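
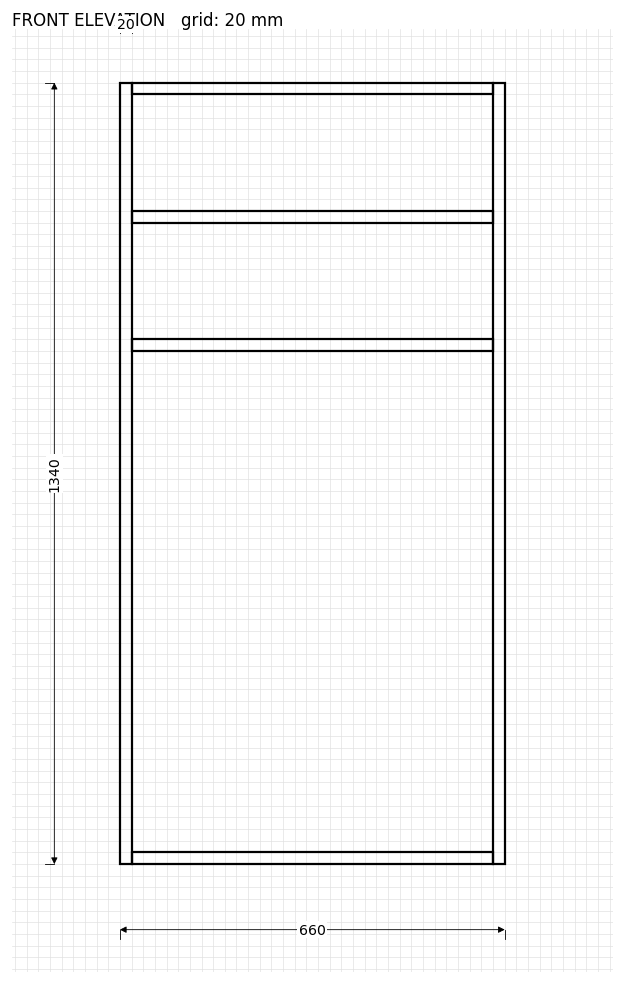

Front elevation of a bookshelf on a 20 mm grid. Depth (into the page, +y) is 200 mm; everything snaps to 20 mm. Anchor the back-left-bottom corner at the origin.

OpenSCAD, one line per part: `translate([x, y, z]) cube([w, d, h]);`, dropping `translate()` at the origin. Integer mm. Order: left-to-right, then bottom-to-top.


cube([20, 200, 1340]);
translate([20, 0, 0]) cube([620, 200, 20]);
translate([20, 0, 880]) cube([620, 200, 20]);
translate([20, 0, 1100]) cube([620, 200, 20]);
translate([20, 0, 1320]) cube([620, 200, 20]);
translate([640, 0, 0]) cube([20, 200, 1340]);


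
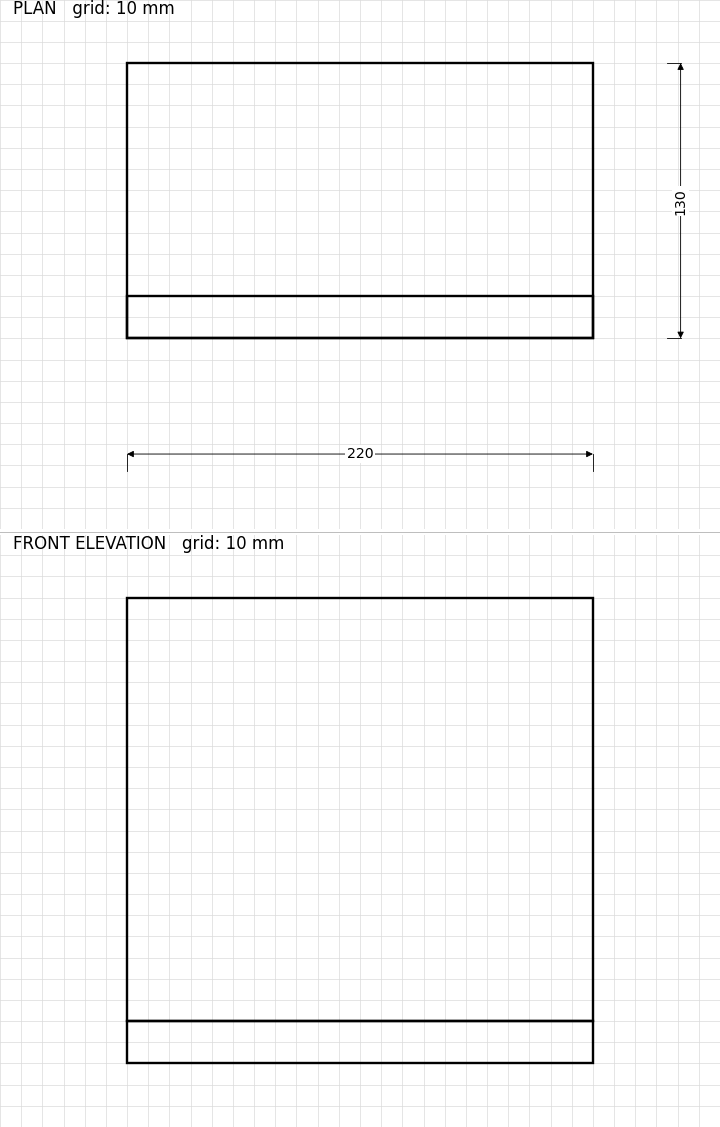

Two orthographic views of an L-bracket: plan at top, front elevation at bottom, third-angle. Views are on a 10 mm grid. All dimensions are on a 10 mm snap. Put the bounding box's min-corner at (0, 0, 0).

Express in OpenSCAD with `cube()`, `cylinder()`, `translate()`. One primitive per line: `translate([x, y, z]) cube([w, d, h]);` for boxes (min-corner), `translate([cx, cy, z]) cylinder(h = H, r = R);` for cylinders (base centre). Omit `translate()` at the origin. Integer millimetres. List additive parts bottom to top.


cube([220, 130, 20]);
translate([0, 0, 20]) cube([220, 20, 200]);


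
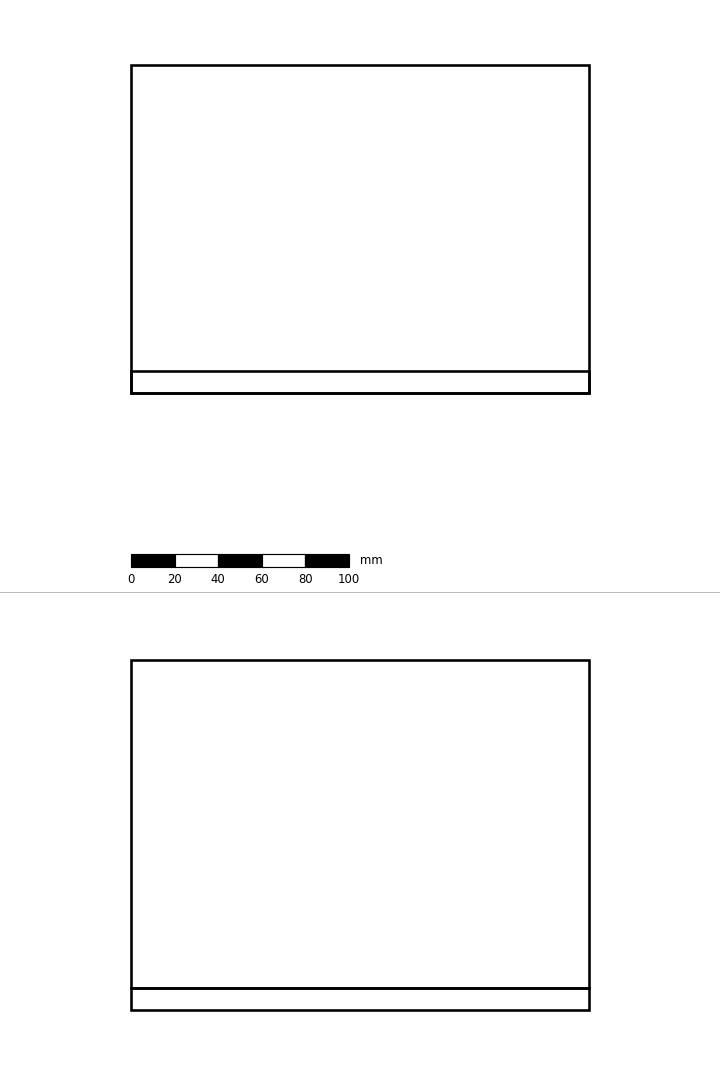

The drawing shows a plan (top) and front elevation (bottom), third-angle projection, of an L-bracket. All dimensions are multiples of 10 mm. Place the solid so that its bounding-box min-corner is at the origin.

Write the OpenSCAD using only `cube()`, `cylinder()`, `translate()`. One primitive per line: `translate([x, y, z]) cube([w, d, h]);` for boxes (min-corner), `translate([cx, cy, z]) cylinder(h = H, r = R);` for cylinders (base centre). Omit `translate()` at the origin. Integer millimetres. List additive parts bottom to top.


cube([210, 150, 10]);
translate([0, 0, 10]) cube([210, 10, 150]);


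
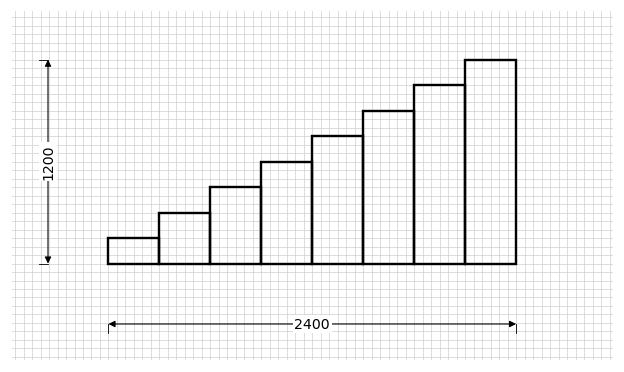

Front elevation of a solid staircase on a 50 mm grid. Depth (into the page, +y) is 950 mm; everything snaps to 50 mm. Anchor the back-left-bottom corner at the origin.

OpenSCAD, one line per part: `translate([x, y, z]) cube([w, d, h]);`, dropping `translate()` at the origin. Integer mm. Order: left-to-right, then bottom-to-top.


cube([300, 950, 150]);
translate([300, 0, 0]) cube([300, 950, 300]);
translate([600, 0, 0]) cube([300, 950, 450]);
translate([900, 0, 0]) cube([300, 950, 600]);
translate([1200, 0, 0]) cube([300, 950, 750]);
translate([1500, 0, 0]) cube([300, 950, 900]);
translate([1800, 0, 0]) cube([300, 950, 1050]);
translate([2100, 0, 0]) cube([300, 950, 1200]);


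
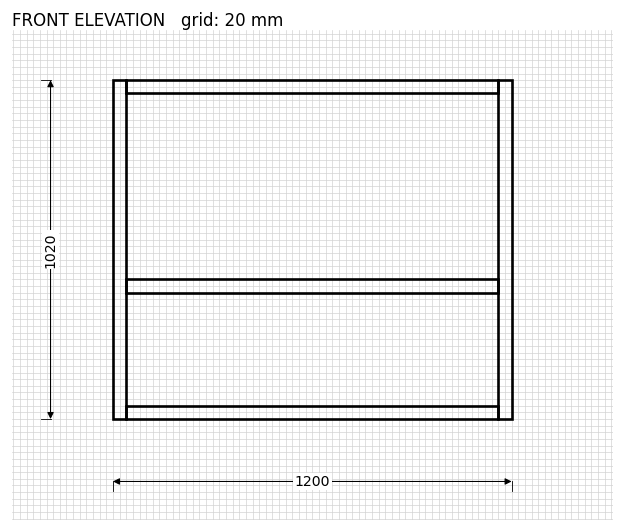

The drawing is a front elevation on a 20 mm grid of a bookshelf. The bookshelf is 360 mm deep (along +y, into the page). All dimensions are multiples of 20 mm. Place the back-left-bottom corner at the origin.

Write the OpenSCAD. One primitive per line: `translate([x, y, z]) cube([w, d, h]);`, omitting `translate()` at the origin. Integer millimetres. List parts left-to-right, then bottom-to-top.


cube([40, 360, 1020]);
translate([40, 0, 0]) cube([1120, 360, 40]);
translate([40, 0, 380]) cube([1120, 360, 40]);
translate([40, 0, 980]) cube([1120, 360, 40]);
translate([1160, 0, 0]) cube([40, 360, 1020]);


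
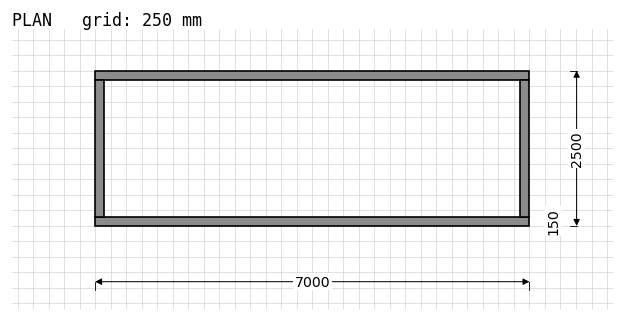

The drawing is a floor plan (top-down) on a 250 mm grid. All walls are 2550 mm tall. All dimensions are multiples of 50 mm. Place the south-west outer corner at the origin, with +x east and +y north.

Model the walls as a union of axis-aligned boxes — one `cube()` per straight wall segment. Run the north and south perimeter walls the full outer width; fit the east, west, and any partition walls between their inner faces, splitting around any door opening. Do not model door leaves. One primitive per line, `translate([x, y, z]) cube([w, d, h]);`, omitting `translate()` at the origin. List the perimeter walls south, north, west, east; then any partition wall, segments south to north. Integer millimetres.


cube([7000, 150, 2550]);
translate([0, 2350, 0]) cube([7000, 150, 2550]);
translate([0, 150, 0]) cube([150, 2200, 2550]);
translate([6850, 150, 0]) cube([150, 2200, 2550]);


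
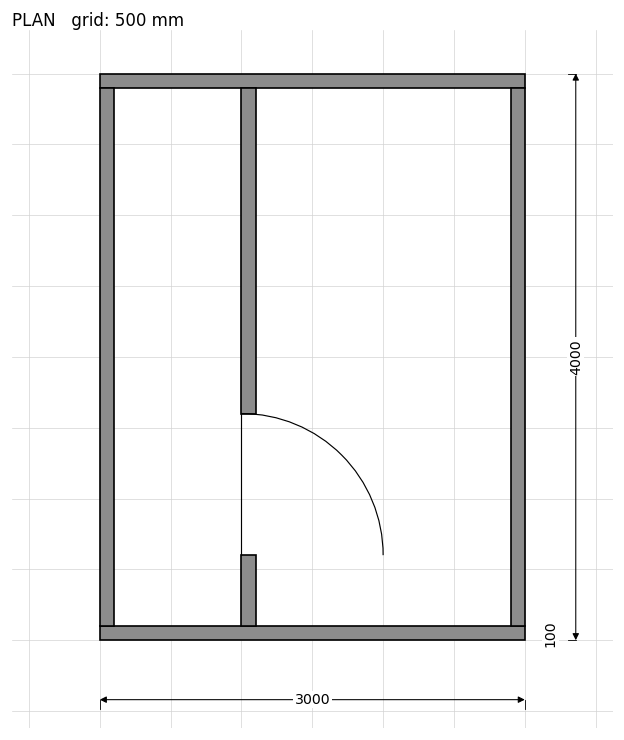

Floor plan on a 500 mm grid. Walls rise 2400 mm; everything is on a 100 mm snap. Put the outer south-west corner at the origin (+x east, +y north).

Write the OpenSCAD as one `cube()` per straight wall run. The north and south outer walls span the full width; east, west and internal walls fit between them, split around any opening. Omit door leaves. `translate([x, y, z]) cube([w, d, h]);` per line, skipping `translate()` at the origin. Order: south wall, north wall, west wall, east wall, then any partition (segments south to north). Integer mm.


cube([3000, 100, 2400]);
translate([0, 3900, 0]) cube([3000, 100, 2400]);
translate([0, 100, 0]) cube([100, 3800, 2400]);
translate([2900, 100, 0]) cube([100, 3800, 2400]);
translate([1000, 100, 0]) cube([100, 500, 2400]);
translate([1000, 1600, 0]) cube([100, 2300, 2400]);


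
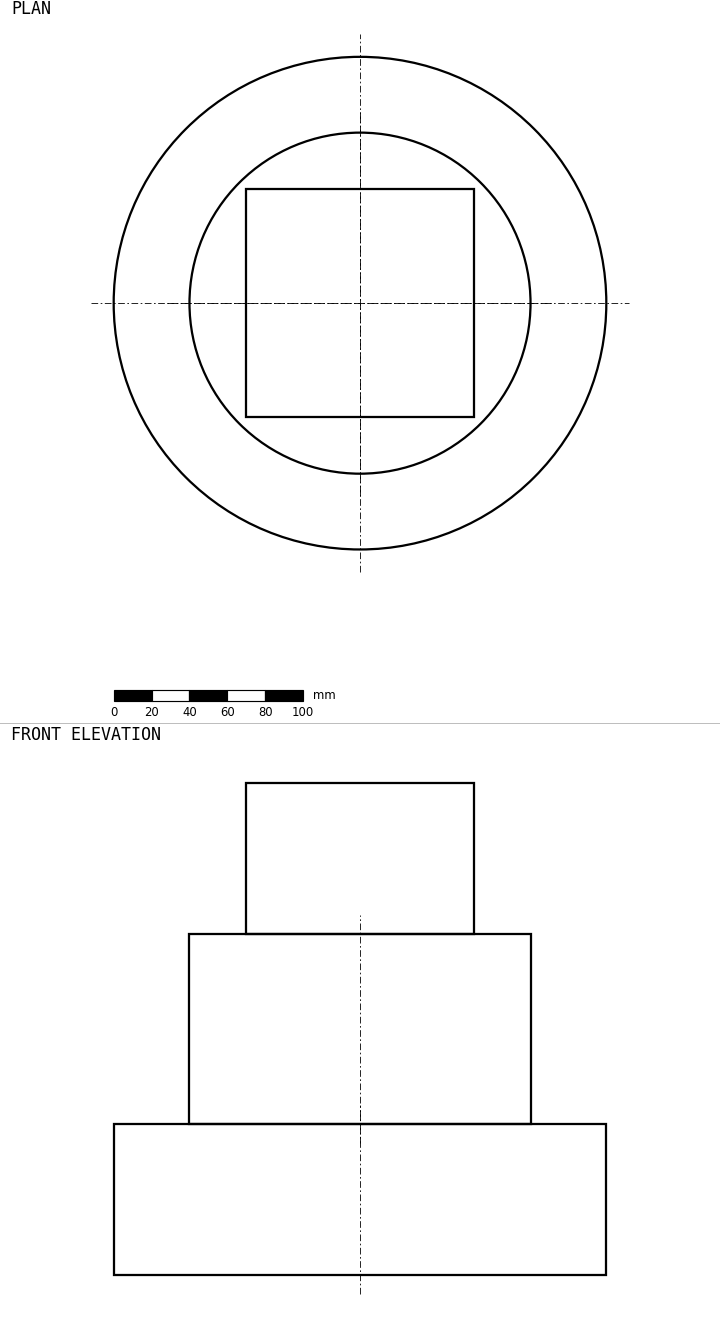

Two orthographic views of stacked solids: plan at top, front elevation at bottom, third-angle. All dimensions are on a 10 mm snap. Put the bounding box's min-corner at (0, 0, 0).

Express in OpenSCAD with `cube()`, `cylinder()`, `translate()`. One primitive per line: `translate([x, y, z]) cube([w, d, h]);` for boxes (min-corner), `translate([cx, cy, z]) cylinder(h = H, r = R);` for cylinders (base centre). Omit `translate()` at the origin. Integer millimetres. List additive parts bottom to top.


translate([130, 130, 0]) cylinder(h = 80, r = 130);
translate([130, 130, 80]) cylinder(h = 100, r = 90);
translate([70, 70, 180]) cube([120, 120, 80]);


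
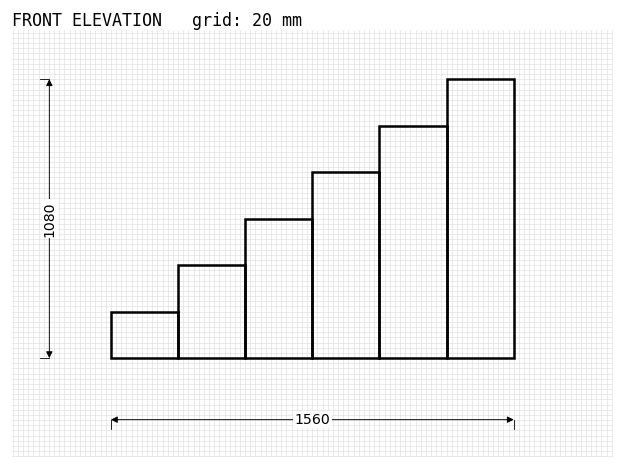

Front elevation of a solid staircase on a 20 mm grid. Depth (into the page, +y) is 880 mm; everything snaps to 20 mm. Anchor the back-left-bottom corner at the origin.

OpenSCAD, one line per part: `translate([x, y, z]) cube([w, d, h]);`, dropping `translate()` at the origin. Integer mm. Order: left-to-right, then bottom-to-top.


cube([260, 880, 180]);
translate([260, 0, 0]) cube([260, 880, 360]);
translate([520, 0, 0]) cube([260, 880, 540]);
translate([780, 0, 0]) cube([260, 880, 720]);
translate([1040, 0, 0]) cube([260, 880, 900]);
translate([1300, 0, 0]) cube([260, 880, 1080]);


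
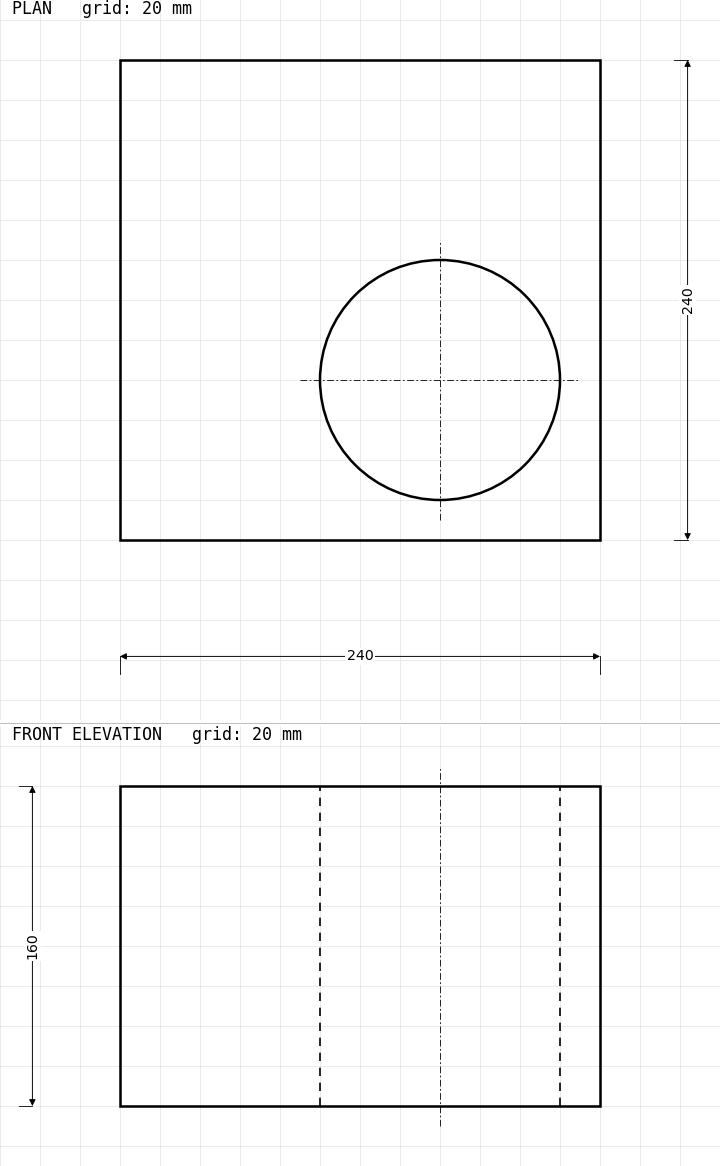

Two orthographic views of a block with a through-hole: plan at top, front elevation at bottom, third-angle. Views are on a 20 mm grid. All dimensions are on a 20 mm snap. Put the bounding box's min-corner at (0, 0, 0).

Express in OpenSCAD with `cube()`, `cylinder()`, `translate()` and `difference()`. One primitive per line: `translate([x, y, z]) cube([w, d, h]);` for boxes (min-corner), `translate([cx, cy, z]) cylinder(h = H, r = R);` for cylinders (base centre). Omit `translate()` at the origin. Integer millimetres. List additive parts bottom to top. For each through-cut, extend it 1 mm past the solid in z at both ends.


difference() {
  cube([240, 240, 160]);
  translate([160, 80, -1]) cylinder(h = 162, r = 60);
}


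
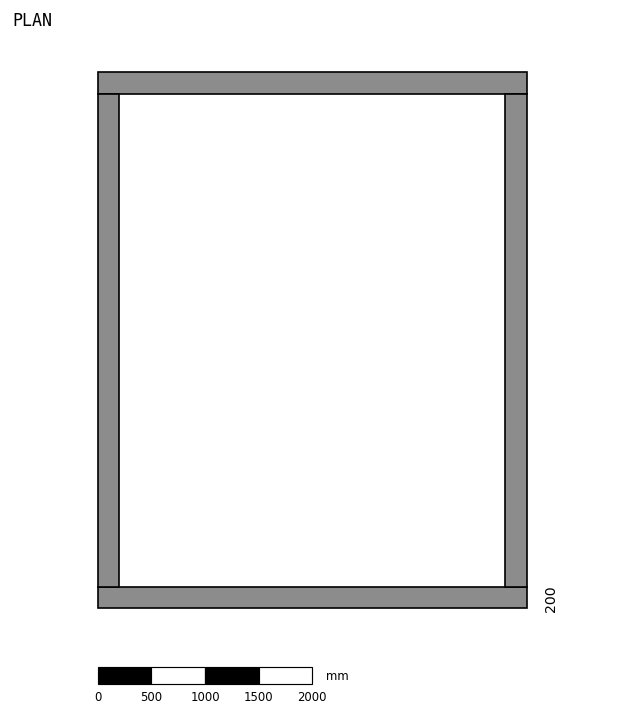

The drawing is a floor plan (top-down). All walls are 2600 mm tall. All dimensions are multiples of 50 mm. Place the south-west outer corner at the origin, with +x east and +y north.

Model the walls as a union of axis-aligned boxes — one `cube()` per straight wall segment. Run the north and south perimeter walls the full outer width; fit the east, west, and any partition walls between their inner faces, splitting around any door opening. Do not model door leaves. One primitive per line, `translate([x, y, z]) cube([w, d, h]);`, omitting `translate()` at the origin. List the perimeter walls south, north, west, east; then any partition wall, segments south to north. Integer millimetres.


cube([4000, 200, 2600]);
translate([0, 4800, 0]) cube([4000, 200, 2600]);
translate([0, 200, 0]) cube([200, 4600, 2600]);
translate([3800, 200, 0]) cube([200, 4600, 2600]);


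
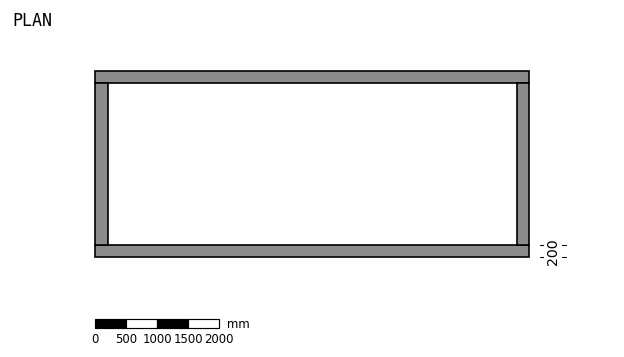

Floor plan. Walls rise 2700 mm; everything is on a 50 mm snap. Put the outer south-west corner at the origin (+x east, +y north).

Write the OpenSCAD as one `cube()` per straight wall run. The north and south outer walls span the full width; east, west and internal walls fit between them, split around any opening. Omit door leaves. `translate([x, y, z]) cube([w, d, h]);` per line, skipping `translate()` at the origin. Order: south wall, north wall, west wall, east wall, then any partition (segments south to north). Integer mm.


cube([7000, 200, 2700]);
translate([0, 2800, 0]) cube([7000, 200, 2700]);
translate([0, 200, 0]) cube([200, 2600, 2700]);
translate([6800, 200, 0]) cube([200, 2600, 2700]);


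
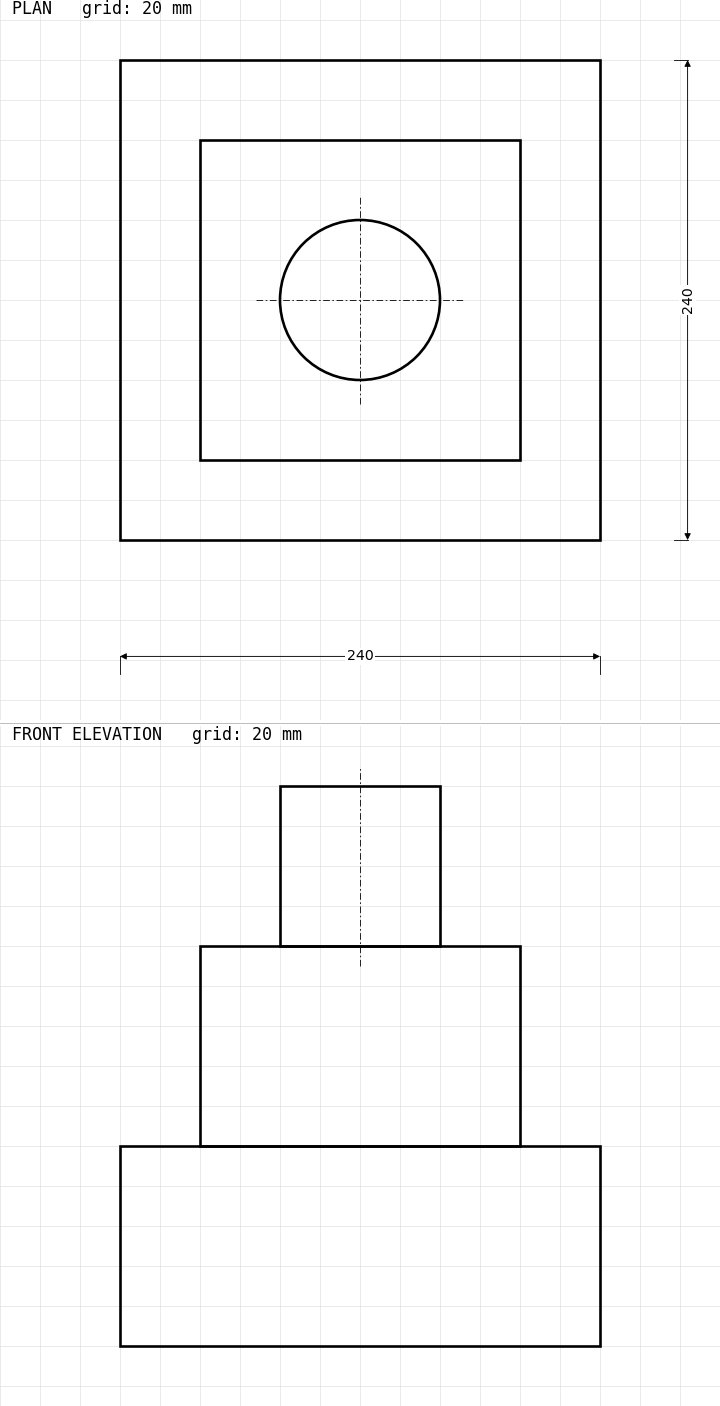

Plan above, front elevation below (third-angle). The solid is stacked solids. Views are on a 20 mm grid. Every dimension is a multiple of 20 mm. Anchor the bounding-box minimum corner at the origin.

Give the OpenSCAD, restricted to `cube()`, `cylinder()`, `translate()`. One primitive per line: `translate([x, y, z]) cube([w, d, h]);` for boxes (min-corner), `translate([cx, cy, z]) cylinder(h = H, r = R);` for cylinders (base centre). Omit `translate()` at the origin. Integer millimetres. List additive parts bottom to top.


cube([240, 240, 100]);
translate([40, 40, 100]) cube([160, 160, 100]);
translate([120, 120, 200]) cylinder(h = 80, r = 40);


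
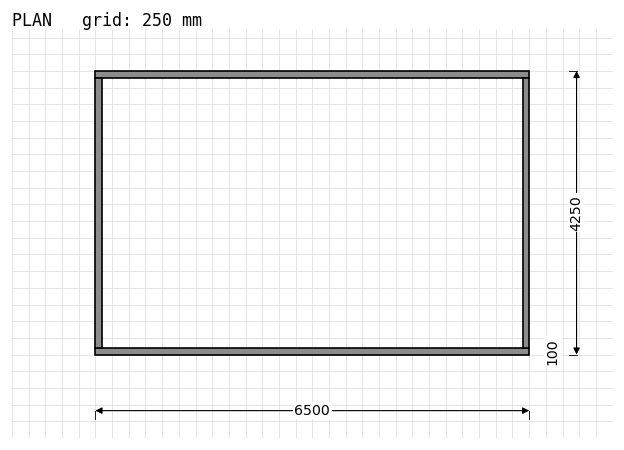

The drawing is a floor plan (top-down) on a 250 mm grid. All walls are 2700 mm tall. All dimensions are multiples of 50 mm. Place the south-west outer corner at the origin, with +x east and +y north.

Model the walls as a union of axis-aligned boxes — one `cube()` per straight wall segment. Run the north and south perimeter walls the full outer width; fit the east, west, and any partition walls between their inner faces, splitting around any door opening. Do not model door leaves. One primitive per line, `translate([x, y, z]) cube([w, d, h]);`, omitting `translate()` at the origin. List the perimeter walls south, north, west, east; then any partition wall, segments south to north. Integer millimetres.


cube([6500, 100, 2700]);
translate([0, 4150, 0]) cube([6500, 100, 2700]);
translate([0, 100, 0]) cube([100, 4050, 2700]);
translate([6400, 100, 0]) cube([100, 4050, 2700]);


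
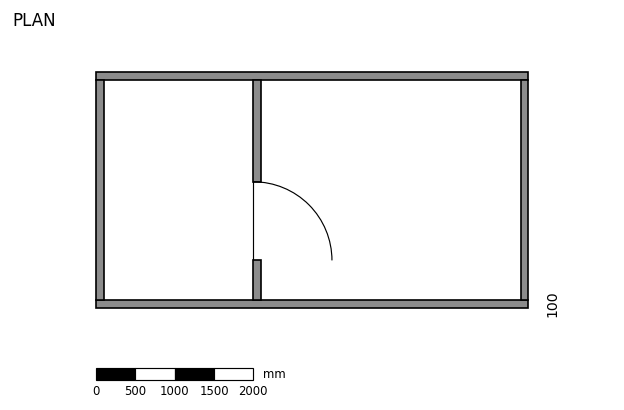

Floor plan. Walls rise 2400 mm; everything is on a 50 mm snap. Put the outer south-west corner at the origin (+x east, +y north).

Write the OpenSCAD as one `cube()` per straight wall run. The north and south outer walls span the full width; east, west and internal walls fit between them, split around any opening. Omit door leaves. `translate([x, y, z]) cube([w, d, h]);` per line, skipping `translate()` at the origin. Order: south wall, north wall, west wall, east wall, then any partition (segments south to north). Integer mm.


cube([5500, 100, 2400]);
translate([0, 2900, 0]) cube([5500, 100, 2400]);
translate([0, 100, 0]) cube([100, 2800, 2400]);
translate([5400, 100, 0]) cube([100, 2800, 2400]);
translate([2000, 100, 0]) cube([100, 500, 2400]);
translate([2000, 1600, 0]) cube([100, 1300, 2400]);


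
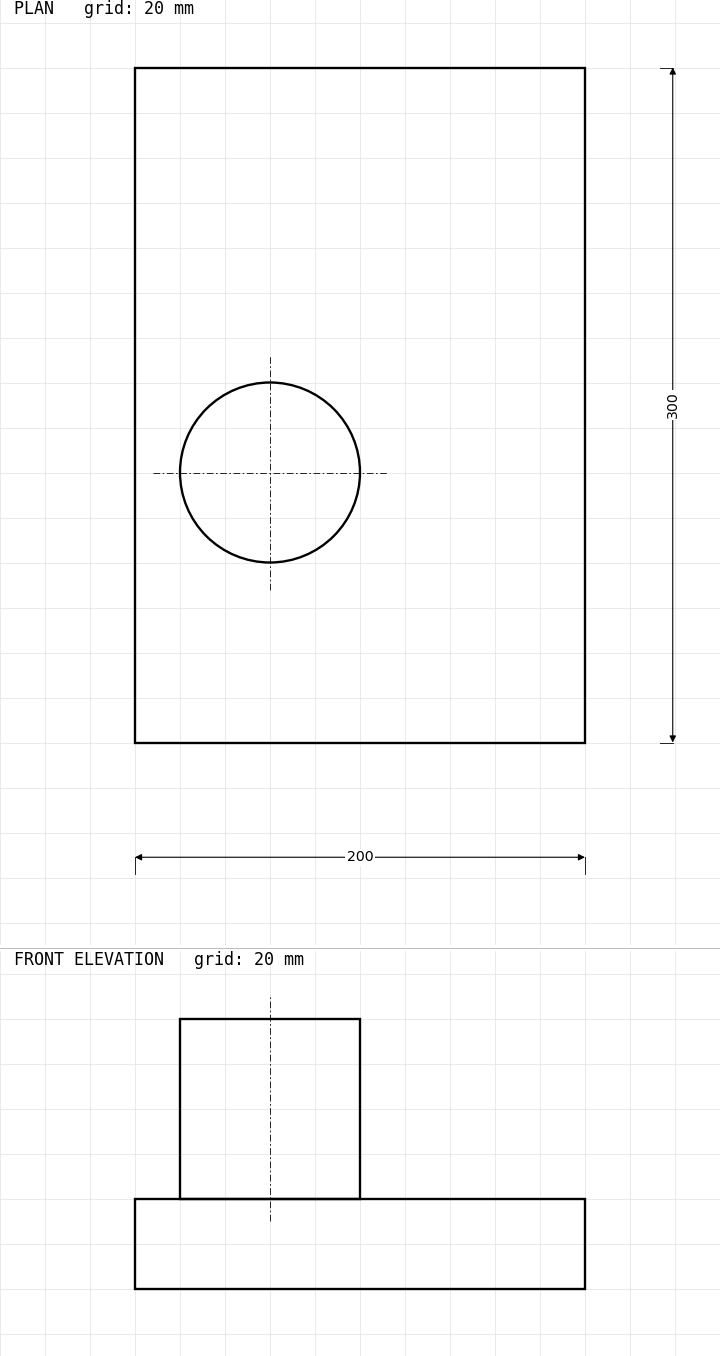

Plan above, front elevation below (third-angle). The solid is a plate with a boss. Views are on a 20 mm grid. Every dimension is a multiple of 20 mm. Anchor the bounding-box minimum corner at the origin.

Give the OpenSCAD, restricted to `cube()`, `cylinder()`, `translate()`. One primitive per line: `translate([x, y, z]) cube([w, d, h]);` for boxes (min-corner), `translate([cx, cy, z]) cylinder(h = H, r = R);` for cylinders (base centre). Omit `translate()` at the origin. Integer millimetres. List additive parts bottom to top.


cube([200, 300, 40]);
translate([60, 120, 40]) cylinder(h = 80, r = 40);


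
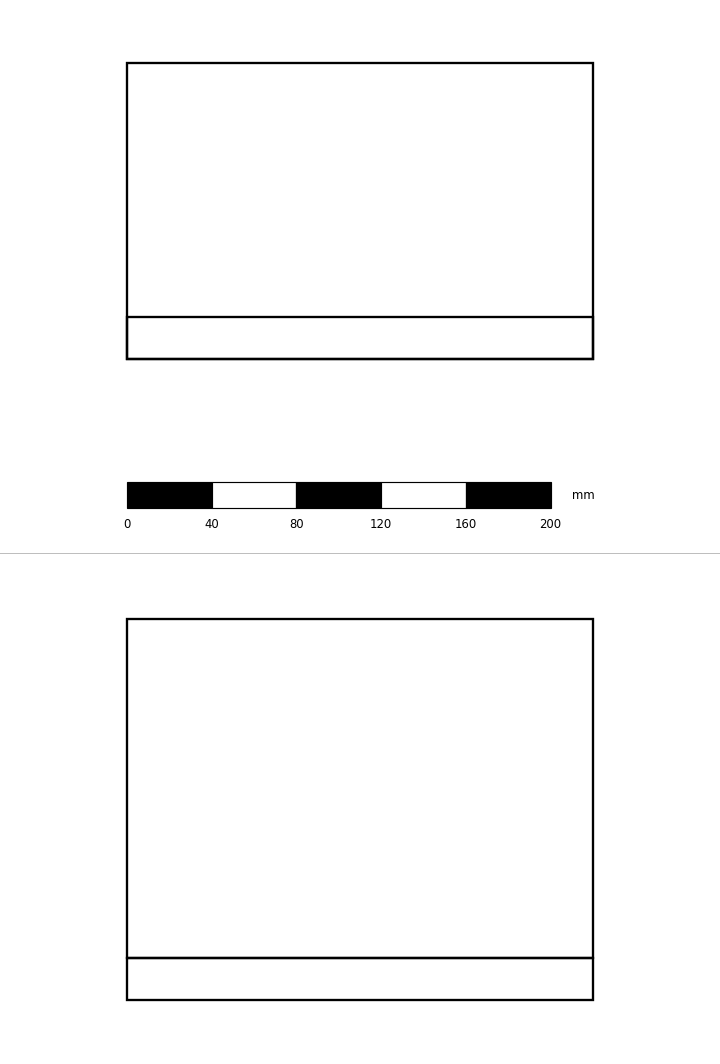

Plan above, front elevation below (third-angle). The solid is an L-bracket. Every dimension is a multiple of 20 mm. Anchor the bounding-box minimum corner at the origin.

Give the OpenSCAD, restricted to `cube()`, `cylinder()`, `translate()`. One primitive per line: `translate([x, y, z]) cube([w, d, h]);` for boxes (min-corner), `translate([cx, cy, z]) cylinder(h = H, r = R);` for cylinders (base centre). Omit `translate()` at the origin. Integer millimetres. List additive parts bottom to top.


cube([220, 140, 20]);
translate([0, 0, 20]) cube([220, 20, 160]);


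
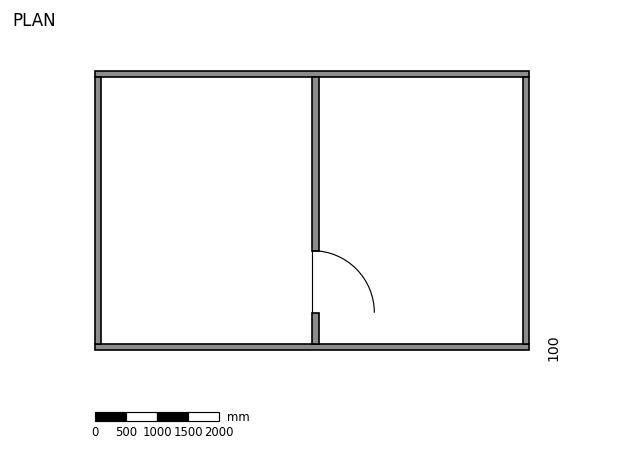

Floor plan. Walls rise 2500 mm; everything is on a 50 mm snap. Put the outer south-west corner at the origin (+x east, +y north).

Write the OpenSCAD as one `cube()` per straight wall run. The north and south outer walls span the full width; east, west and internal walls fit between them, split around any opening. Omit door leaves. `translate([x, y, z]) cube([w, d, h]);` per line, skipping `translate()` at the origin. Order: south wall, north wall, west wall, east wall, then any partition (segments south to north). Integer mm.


cube([7000, 100, 2500]);
translate([0, 4400, 0]) cube([7000, 100, 2500]);
translate([0, 100, 0]) cube([100, 4300, 2500]);
translate([6900, 100, 0]) cube([100, 4300, 2500]);
translate([3500, 100, 0]) cube([100, 500, 2500]);
translate([3500, 1600, 0]) cube([100, 2800, 2500]);


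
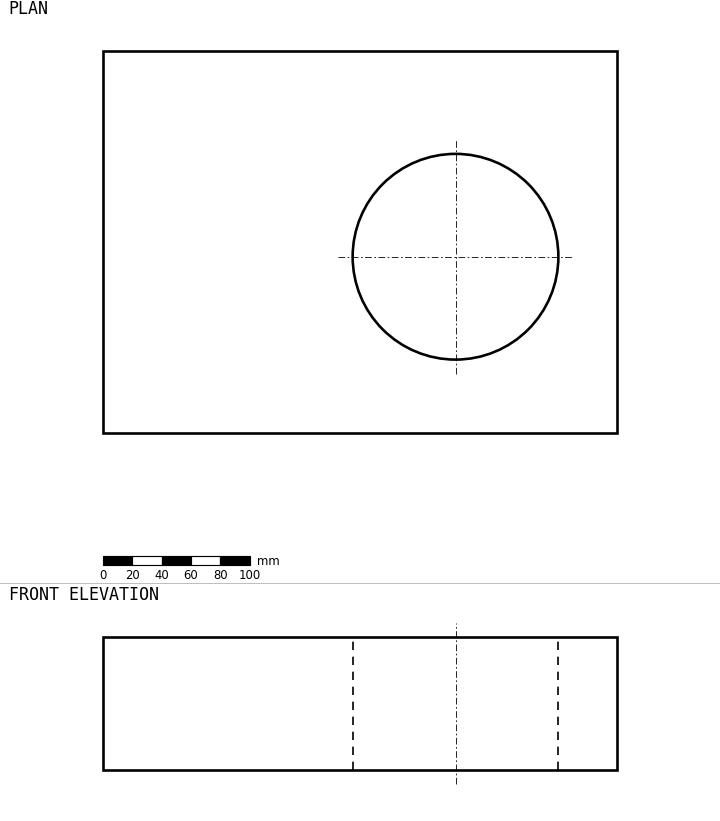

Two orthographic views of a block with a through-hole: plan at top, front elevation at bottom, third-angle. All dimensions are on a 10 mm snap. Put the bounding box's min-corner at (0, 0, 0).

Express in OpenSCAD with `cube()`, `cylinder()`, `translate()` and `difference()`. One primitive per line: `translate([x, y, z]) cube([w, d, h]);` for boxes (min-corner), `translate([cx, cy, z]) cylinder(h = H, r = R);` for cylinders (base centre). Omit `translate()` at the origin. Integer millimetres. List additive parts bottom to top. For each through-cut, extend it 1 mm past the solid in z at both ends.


difference() {
  cube([350, 260, 90]);
  translate([240, 120, -1]) cylinder(h = 92, r = 70);
}


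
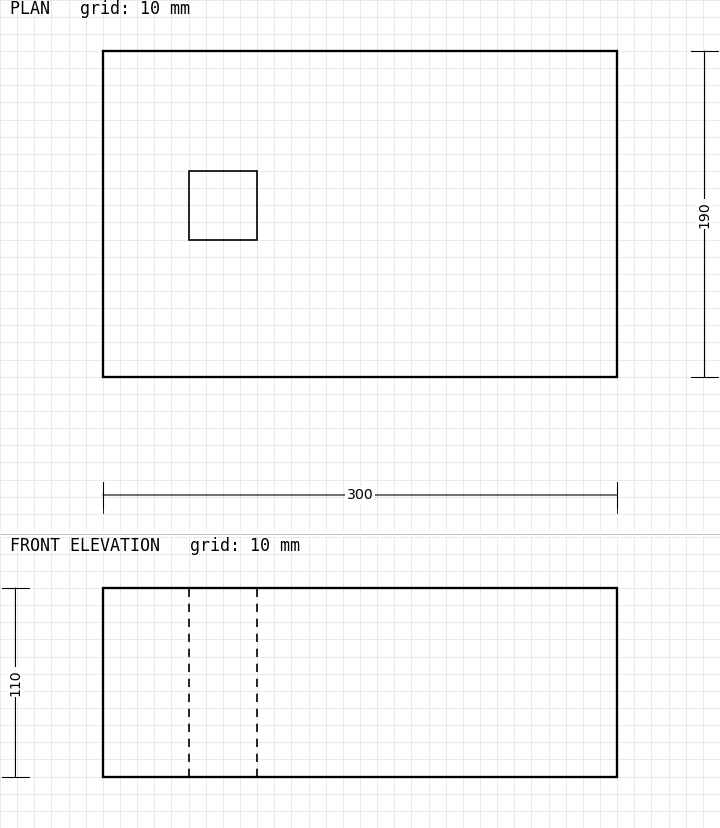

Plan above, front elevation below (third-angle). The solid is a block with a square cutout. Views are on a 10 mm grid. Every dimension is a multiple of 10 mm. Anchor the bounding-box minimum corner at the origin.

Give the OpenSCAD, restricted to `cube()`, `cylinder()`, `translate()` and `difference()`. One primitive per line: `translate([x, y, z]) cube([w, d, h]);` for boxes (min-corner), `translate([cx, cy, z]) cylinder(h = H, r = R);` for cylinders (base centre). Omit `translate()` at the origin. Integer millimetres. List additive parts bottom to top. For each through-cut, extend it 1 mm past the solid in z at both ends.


difference() {
  cube([300, 190, 110]);
  translate([50, 80, -1]) cube([40, 40, 112]);
}


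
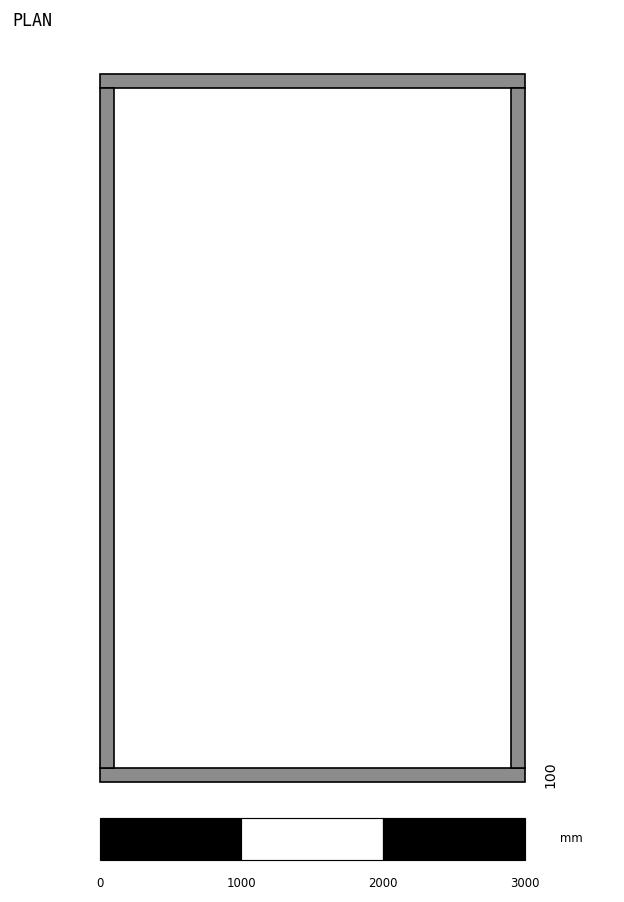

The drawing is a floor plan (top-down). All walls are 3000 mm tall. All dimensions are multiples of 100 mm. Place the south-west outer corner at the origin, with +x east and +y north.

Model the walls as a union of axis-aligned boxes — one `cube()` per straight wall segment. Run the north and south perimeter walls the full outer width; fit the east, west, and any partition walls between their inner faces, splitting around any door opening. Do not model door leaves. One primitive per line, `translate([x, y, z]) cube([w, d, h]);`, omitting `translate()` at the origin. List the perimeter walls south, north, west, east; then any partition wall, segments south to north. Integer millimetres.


cube([3000, 100, 3000]);
translate([0, 4900, 0]) cube([3000, 100, 3000]);
translate([0, 100, 0]) cube([100, 4800, 3000]);
translate([2900, 100, 0]) cube([100, 4800, 3000]);


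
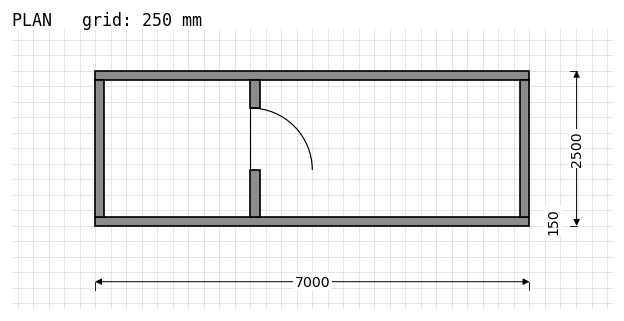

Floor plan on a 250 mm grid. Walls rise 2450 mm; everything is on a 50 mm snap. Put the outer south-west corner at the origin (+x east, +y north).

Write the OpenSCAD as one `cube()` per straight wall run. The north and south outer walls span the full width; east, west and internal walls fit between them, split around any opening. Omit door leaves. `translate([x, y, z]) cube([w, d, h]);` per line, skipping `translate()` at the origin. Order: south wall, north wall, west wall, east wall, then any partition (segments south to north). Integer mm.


cube([7000, 150, 2450]);
translate([0, 2350, 0]) cube([7000, 150, 2450]);
translate([0, 150, 0]) cube([150, 2200, 2450]);
translate([6850, 150, 0]) cube([150, 2200, 2450]);
translate([2500, 150, 0]) cube([150, 750, 2450]);
translate([2500, 1900, 0]) cube([150, 450, 2450]);


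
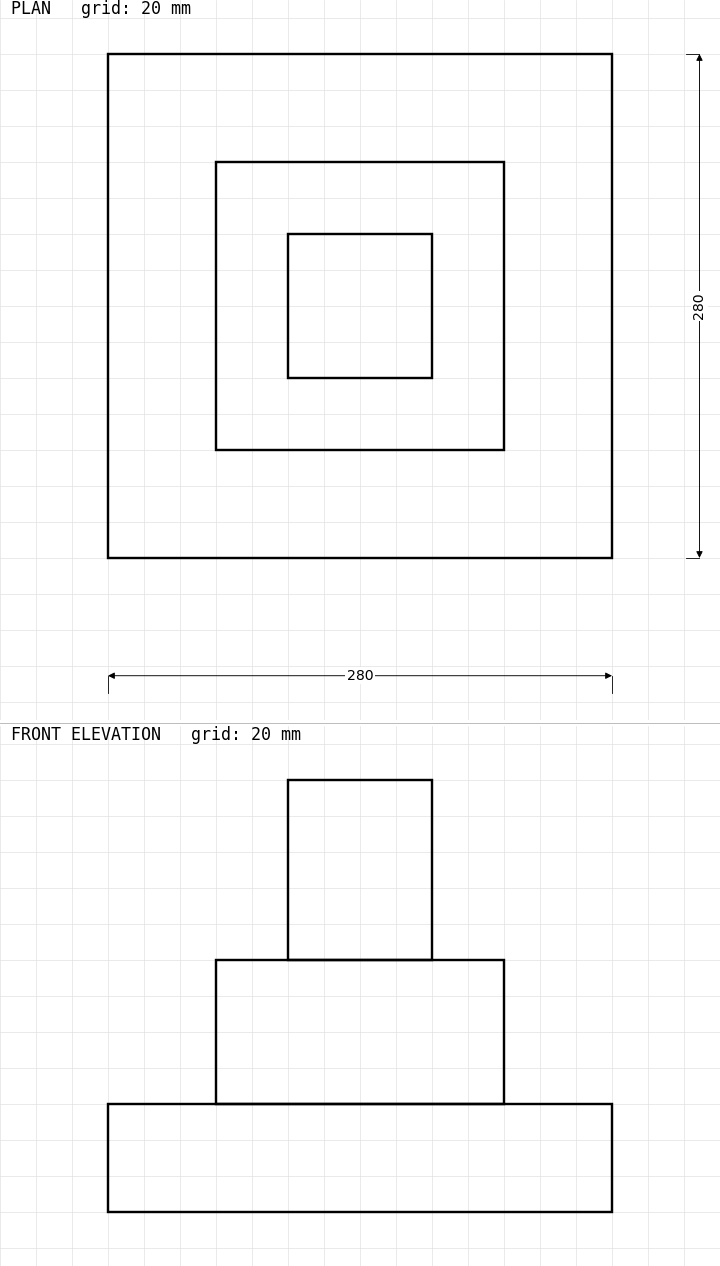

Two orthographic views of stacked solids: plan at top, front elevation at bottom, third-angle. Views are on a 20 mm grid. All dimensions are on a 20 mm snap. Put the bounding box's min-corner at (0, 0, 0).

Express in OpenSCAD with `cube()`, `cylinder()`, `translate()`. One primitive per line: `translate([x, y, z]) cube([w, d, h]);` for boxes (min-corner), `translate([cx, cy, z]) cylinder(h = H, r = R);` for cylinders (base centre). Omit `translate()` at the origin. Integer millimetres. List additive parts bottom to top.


cube([280, 280, 60]);
translate([60, 60, 60]) cube([160, 160, 80]);
translate([100, 100, 140]) cube([80, 80, 100]);


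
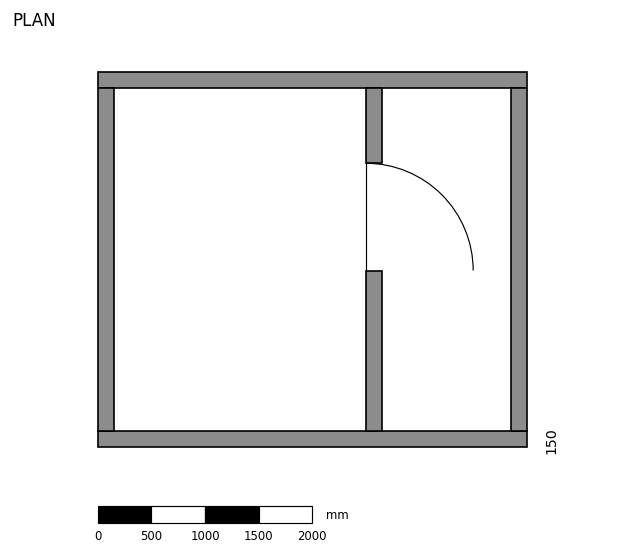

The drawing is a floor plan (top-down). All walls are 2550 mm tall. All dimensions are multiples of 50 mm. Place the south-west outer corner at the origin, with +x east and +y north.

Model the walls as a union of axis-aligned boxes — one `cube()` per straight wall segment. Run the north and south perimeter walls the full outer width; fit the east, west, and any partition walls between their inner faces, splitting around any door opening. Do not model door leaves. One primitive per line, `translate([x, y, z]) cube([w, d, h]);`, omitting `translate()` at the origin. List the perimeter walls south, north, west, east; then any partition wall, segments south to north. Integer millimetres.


cube([4000, 150, 2550]);
translate([0, 3350, 0]) cube([4000, 150, 2550]);
translate([0, 150, 0]) cube([150, 3200, 2550]);
translate([3850, 150, 0]) cube([150, 3200, 2550]);
translate([2500, 150, 0]) cube([150, 1500, 2550]);
translate([2500, 2650, 0]) cube([150, 700, 2550]);


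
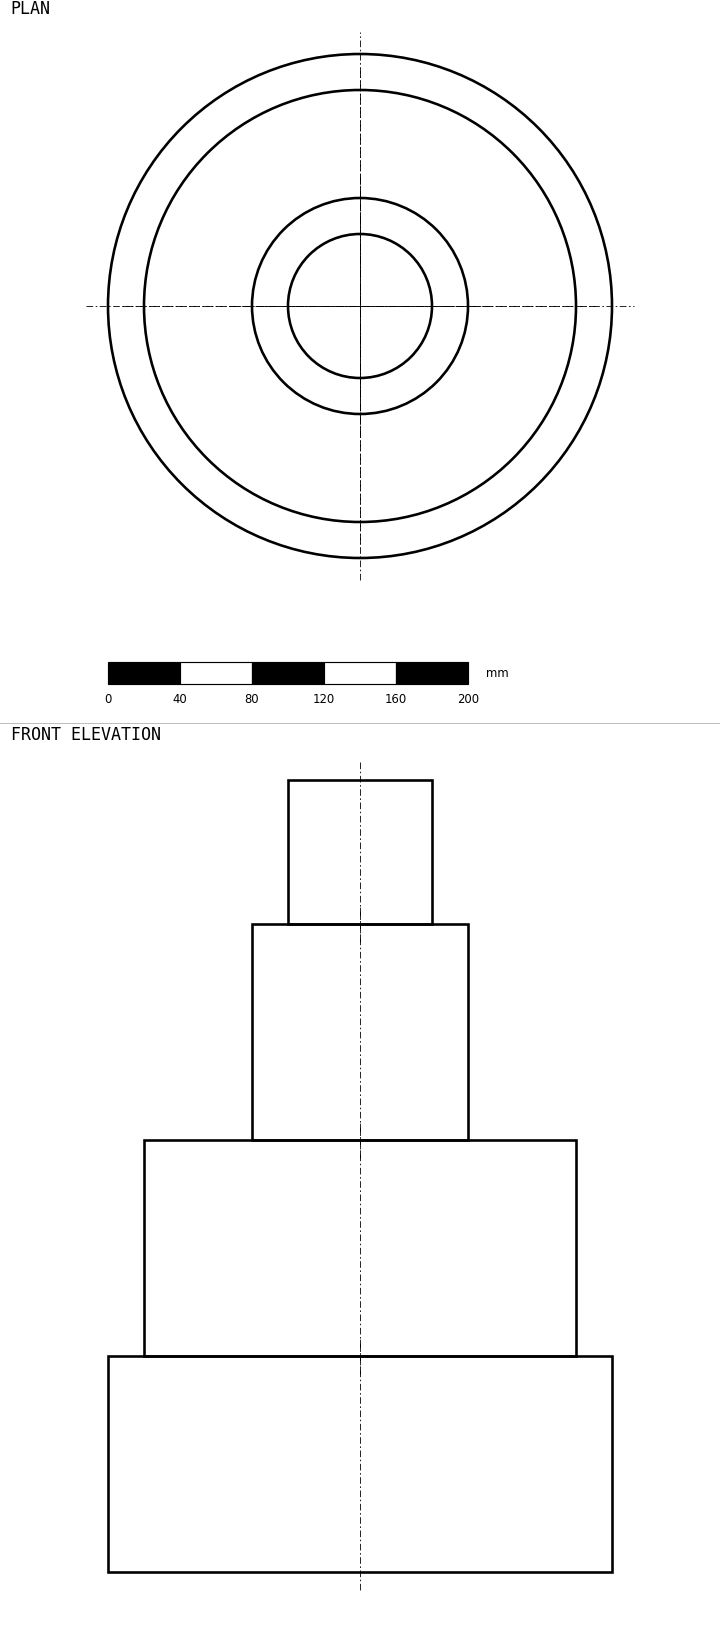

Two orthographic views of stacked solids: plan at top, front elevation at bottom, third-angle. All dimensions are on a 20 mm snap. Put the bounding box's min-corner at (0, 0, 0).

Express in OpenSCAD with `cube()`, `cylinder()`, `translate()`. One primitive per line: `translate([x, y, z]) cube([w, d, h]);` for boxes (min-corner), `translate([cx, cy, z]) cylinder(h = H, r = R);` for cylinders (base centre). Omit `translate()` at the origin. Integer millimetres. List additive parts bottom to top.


translate([140, 140, 0]) cylinder(h = 120, r = 140);
translate([140, 140, 120]) cylinder(h = 120, r = 120);
translate([140, 140, 240]) cylinder(h = 120, r = 60);
translate([140, 140, 360]) cylinder(h = 80, r = 40);


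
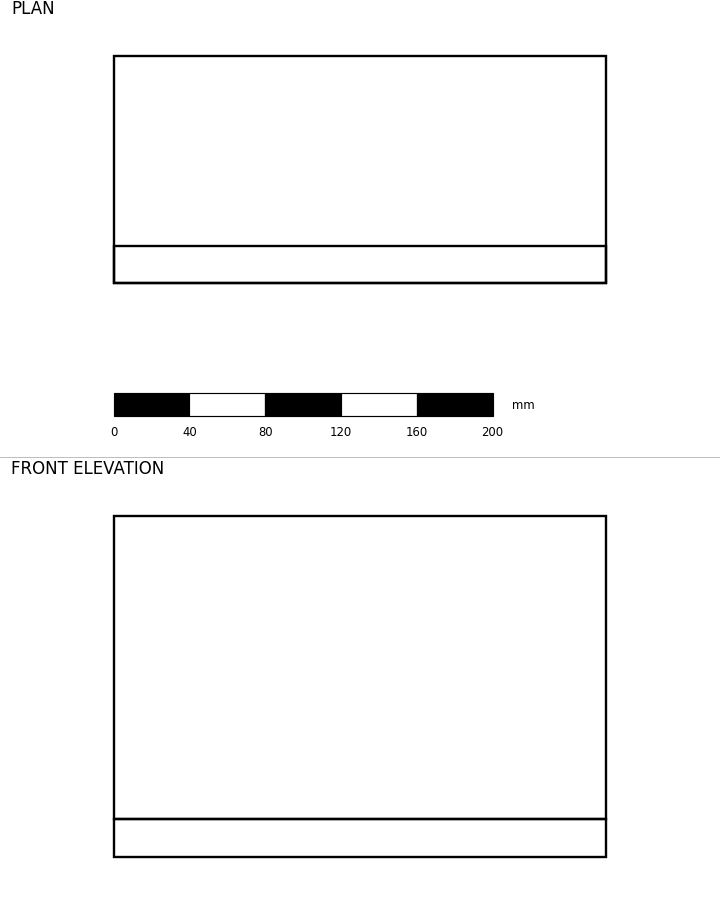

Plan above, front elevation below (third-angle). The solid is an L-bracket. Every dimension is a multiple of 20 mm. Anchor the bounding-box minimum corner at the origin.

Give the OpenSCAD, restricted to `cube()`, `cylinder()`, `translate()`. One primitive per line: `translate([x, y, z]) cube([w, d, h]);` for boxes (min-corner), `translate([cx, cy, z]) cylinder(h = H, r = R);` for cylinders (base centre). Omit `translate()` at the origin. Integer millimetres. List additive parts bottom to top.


cube([260, 120, 20]);
translate([0, 0, 20]) cube([260, 20, 160]);


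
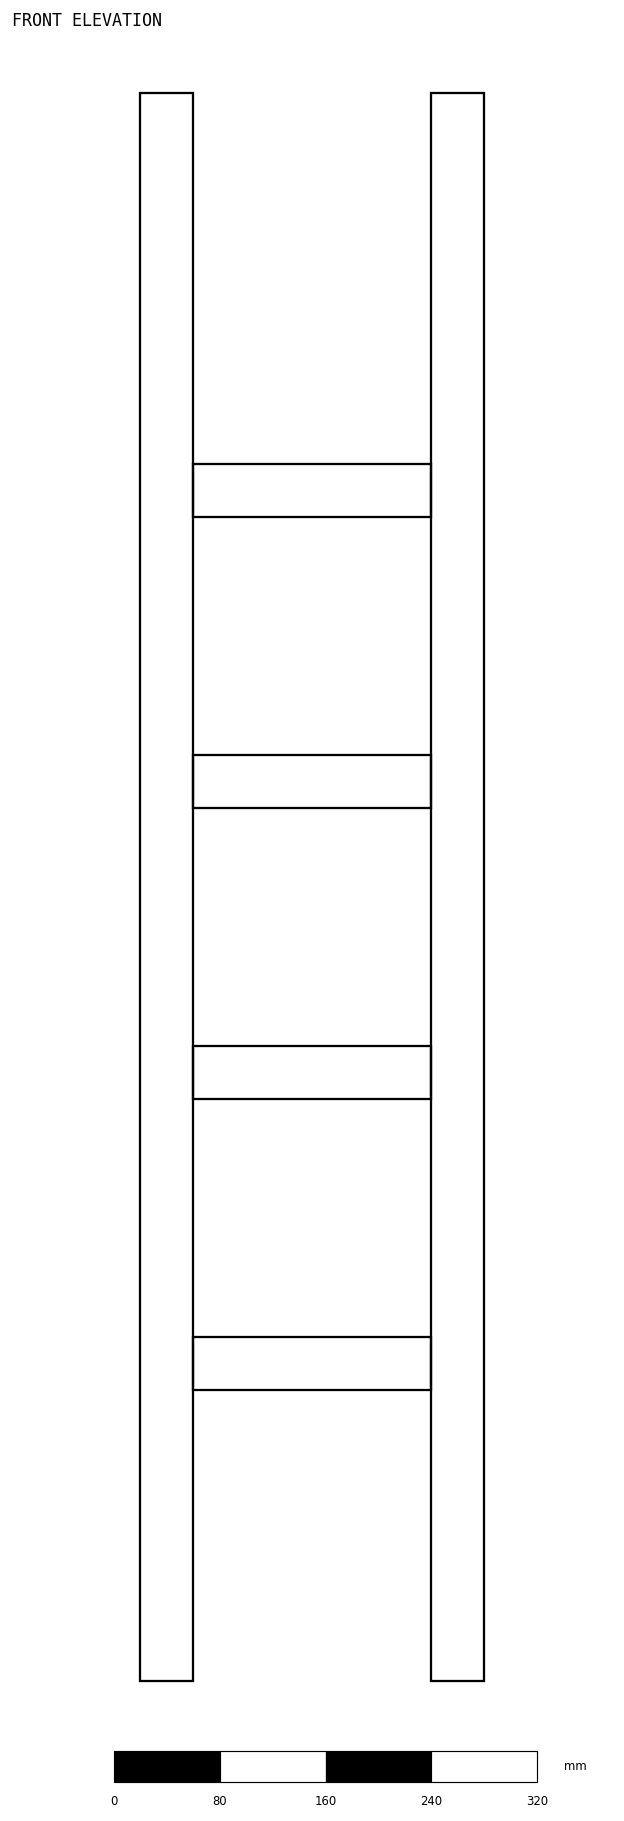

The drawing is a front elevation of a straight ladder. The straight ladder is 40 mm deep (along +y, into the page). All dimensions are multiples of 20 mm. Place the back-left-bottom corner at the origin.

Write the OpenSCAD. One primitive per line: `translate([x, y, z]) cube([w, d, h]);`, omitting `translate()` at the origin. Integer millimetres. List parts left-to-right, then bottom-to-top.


cube([40, 40, 1200]);
translate([40, 0, 220]) cube([180, 40, 40]);
translate([40, 0, 440]) cube([180, 40, 40]);
translate([40, 0, 660]) cube([180, 40, 40]);
translate([40, 0, 880]) cube([180, 40, 40]);
translate([220, 0, 0]) cube([40, 40, 1200]);


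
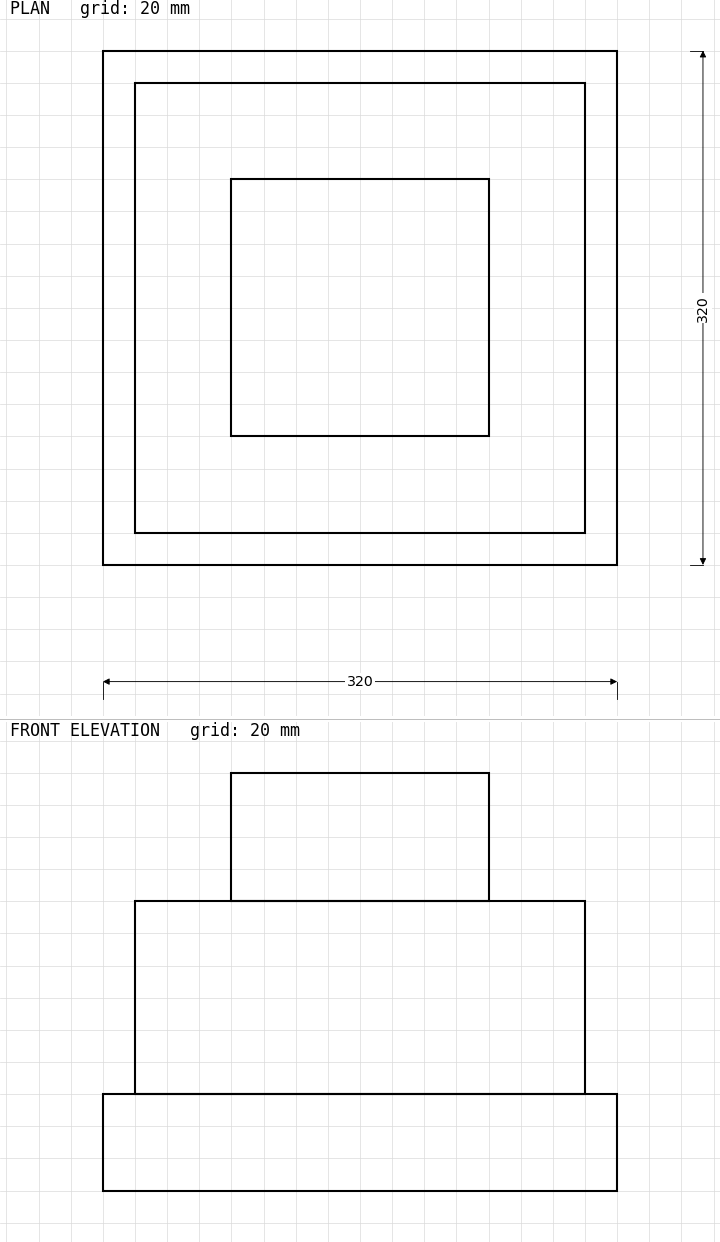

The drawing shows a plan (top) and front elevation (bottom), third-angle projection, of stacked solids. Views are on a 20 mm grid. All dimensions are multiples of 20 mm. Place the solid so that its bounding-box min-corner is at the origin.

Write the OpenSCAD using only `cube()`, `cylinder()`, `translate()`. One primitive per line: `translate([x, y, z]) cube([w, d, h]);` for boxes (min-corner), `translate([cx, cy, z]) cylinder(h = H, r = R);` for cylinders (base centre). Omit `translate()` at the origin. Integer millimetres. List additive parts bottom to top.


cube([320, 320, 60]);
translate([20, 20, 60]) cube([280, 280, 120]);
translate([80, 80, 180]) cube([160, 160, 80]);


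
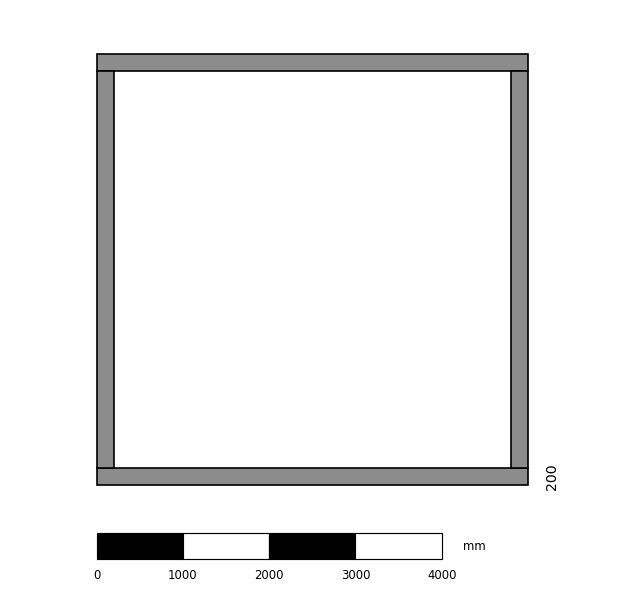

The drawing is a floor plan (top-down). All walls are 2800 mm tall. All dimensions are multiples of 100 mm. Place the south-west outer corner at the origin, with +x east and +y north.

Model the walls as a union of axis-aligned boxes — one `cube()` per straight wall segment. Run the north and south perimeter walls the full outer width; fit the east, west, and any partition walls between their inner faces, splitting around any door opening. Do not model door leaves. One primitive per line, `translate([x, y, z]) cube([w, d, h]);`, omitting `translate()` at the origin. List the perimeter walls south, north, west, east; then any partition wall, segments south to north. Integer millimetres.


cube([5000, 200, 2800]);
translate([0, 4800, 0]) cube([5000, 200, 2800]);
translate([0, 200, 0]) cube([200, 4600, 2800]);
translate([4800, 200, 0]) cube([200, 4600, 2800]);


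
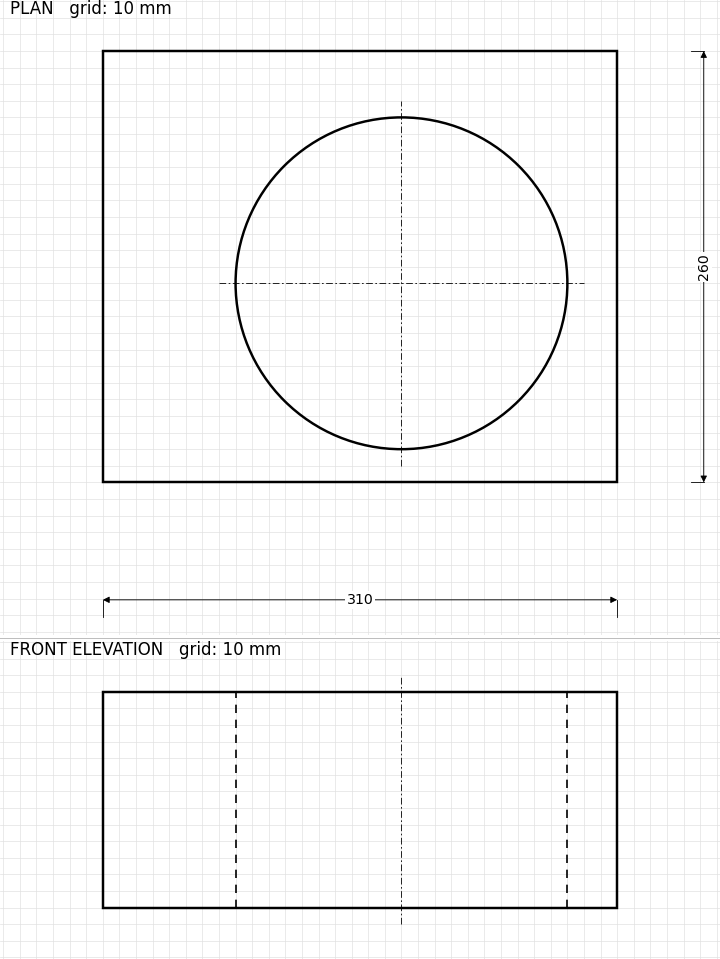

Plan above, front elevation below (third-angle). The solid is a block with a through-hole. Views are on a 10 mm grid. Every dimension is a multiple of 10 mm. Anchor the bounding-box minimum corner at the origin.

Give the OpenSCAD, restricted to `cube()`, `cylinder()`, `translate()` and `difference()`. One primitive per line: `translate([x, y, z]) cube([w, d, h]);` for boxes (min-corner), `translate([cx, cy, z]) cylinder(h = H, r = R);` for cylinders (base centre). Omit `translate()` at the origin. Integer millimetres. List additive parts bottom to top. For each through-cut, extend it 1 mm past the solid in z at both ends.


difference() {
  cube([310, 260, 130]);
  translate([180, 120, -1]) cylinder(h = 132, r = 100);
}


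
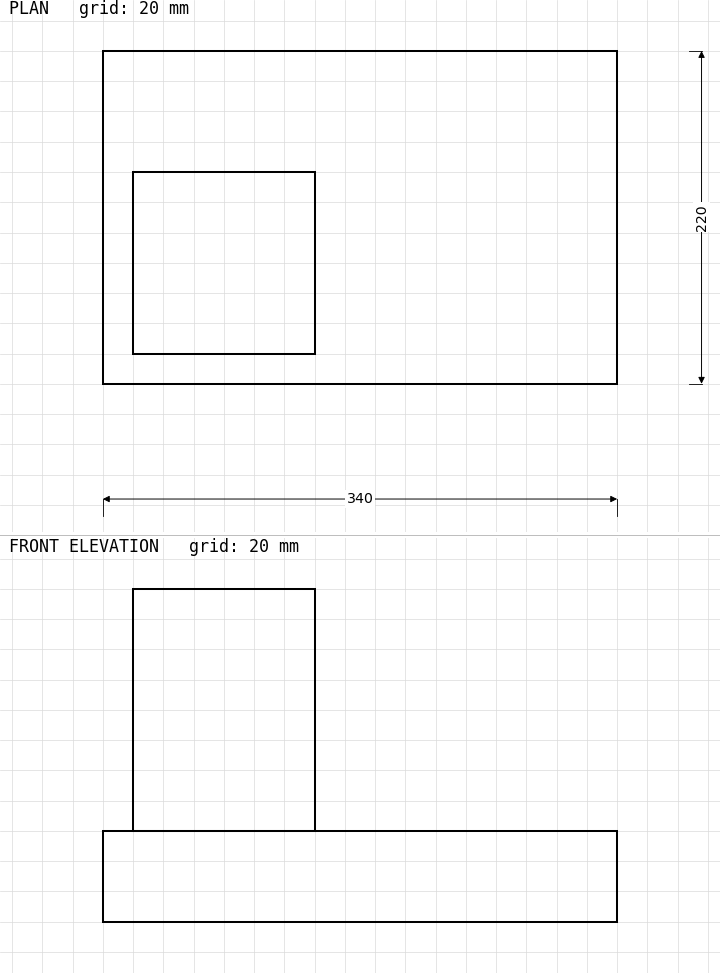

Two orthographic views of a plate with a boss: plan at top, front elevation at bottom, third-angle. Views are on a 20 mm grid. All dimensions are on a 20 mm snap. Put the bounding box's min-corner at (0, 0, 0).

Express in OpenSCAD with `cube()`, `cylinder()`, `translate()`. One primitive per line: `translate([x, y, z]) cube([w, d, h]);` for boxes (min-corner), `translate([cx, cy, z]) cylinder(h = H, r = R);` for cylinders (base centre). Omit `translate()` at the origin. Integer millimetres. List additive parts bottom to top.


cube([340, 220, 60]);
translate([20, 20, 60]) cube([120, 120, 160]);


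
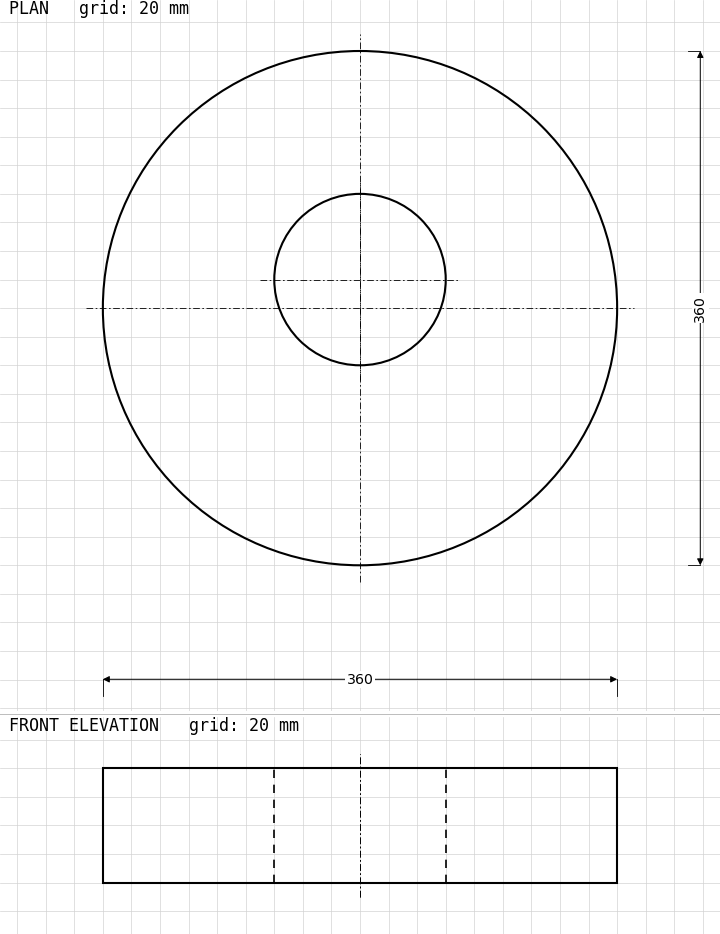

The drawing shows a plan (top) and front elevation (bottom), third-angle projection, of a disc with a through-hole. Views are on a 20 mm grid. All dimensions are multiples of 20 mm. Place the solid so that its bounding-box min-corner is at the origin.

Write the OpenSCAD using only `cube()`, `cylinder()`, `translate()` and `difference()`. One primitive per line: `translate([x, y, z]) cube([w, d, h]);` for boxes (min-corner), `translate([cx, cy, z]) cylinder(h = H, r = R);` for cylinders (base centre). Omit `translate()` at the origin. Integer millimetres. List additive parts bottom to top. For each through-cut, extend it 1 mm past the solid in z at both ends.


difference() {
  translate([180, 180, 0]) cylinder(h = 80, r = 180);
  translate([180, 200, -1]) cylinder(h = 82, r = 60);
}


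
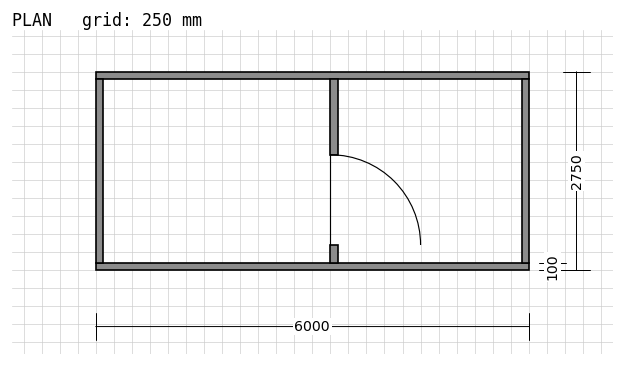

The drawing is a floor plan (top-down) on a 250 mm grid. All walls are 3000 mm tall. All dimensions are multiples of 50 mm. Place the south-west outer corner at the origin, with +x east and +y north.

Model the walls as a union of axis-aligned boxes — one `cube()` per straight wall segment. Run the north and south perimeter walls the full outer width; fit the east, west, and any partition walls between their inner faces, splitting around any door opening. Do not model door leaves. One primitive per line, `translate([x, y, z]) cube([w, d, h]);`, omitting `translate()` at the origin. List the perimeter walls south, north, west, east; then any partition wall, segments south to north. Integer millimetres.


cube([6000, 100, 3000]);
translate([0, 2650, 0]) cube([6000, 100, 3000]);
translate([0, 100, 0]) cube([100, 2550, 3000]);
translate([5900, 100, 0]) cube([100, 2550, 3000]);
translate([3250, 100, 0]) cube([100, 250, 3000]);
translate([3250, 1600, 0]) cube([100, 1050, 3000]);


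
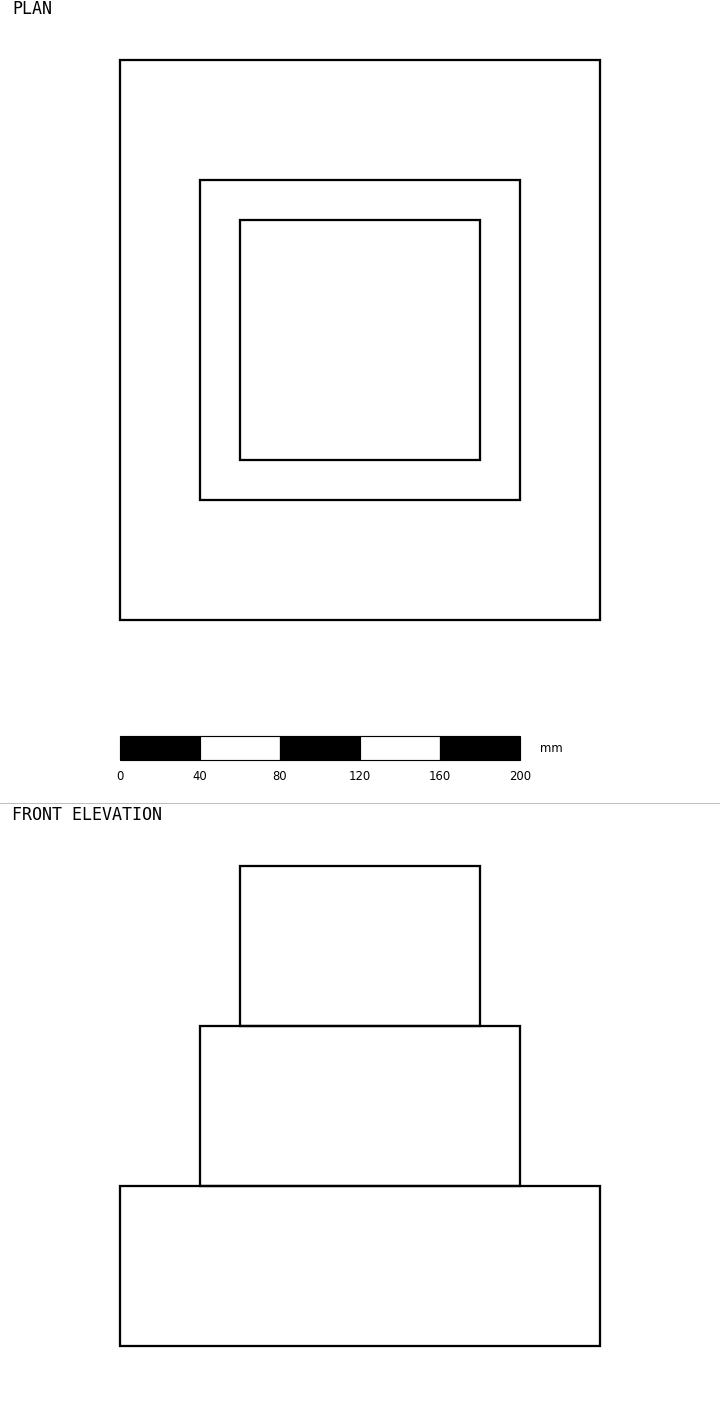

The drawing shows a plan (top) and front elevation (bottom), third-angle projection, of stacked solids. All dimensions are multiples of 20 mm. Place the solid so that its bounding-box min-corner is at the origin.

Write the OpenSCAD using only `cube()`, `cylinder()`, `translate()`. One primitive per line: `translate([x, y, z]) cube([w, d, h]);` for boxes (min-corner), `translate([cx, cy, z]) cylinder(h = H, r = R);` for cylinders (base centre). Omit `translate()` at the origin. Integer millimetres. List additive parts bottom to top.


cube([240, 280, 80]);
translate([40, 60, 80]) cube([160, 160, 80]);
translate([60, 80, 160]) cube([120, 120, 80]);


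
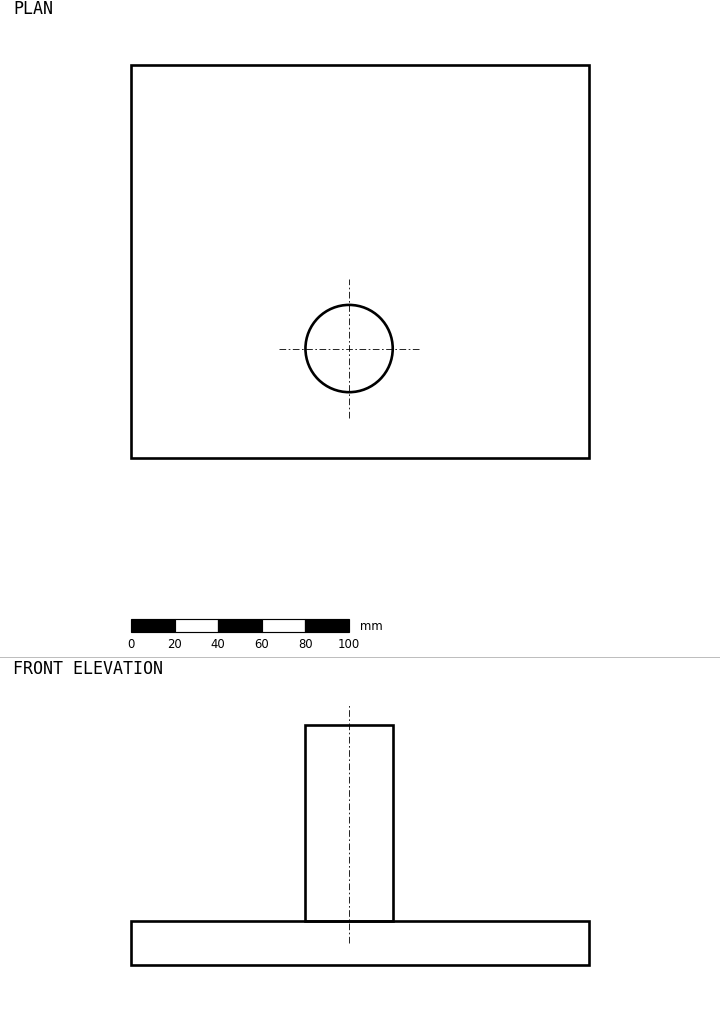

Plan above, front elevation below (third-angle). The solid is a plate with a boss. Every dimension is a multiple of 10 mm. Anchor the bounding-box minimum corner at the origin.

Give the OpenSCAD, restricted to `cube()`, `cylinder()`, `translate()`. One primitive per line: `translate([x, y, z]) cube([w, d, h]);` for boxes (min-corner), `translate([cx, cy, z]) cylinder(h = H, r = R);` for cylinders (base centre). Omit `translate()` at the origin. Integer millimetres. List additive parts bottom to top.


cube([210, 180, 20]);
translate([100, 50, 20]) cylinder(h = 90, r = 20);


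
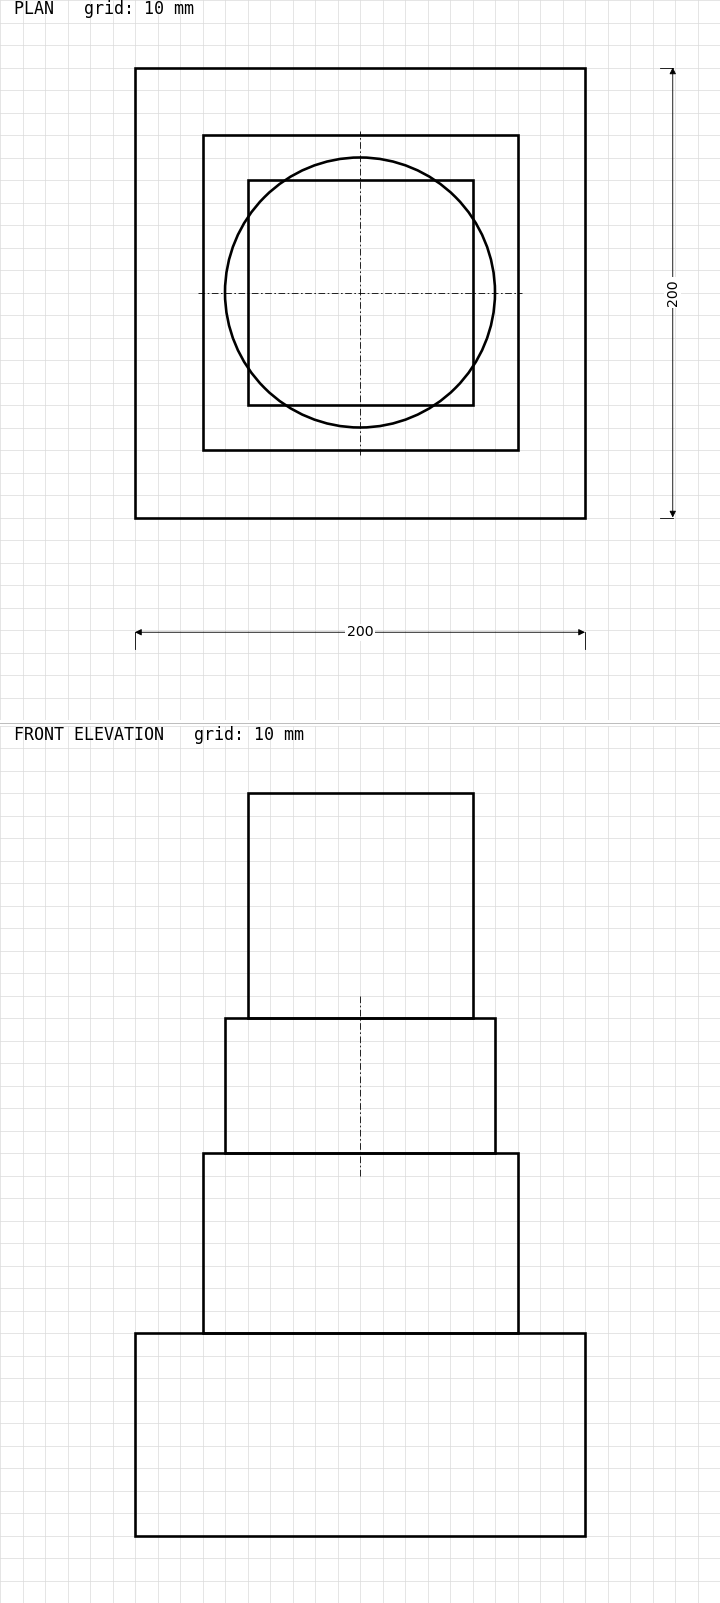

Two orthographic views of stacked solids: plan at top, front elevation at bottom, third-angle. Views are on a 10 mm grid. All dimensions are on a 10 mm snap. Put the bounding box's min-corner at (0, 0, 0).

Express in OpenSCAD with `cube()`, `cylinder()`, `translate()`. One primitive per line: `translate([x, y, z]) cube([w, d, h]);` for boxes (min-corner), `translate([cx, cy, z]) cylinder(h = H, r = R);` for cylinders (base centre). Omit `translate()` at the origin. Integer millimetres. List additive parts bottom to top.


cube([200, 200, 90]);
translate([30, 30, 90]) cube([140, 140, 80]);
translate([100, 100, 170]) cylinder(h = 60, r = 60);
translate([50, 50, 230]) cube([100, 100, 100]);
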